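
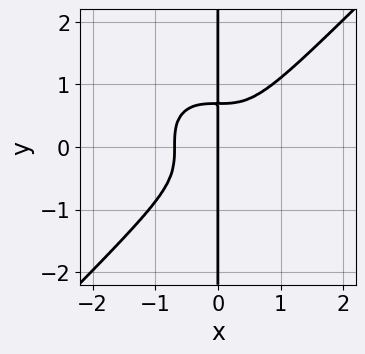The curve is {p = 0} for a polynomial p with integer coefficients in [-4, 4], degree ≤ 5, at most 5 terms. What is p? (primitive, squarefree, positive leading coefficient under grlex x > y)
First, deg p = 4.
Next, checking where it meets the axes: the visible y-axis segment lies entirely on the curve; one x-axis crossing is at x = 0.
Finally, fitting integer coefficients to these (and the overall shape) gives p.

3*x^4 - 3*x*y^3 + x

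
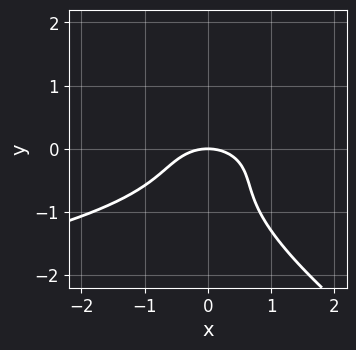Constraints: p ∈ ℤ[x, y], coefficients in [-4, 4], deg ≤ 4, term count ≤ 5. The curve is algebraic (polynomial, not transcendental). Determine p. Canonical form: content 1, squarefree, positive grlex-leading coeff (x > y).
2*x*y^2 + 3*y^3 + 2*x^2 + 3*y^2 + 3*y

Degree: a generic line meets the curve in up to 3 points, so deg p = 3.
Against the integer gridlines: it crosses the y-axis at the gridline y = 0; it meets the x-axis at x = 0 (among the integer gridlines).
These observations pin down the coefficients.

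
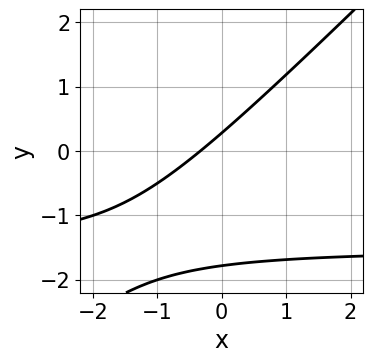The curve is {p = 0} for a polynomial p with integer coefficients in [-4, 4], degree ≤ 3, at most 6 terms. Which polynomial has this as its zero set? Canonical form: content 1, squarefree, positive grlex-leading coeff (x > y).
2*x*y - 2*y^2 + 3*x - 3*y + 1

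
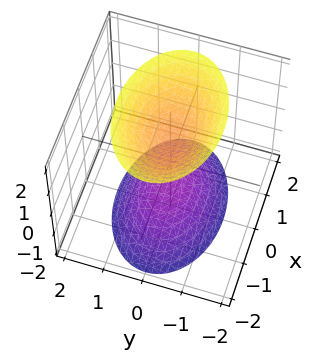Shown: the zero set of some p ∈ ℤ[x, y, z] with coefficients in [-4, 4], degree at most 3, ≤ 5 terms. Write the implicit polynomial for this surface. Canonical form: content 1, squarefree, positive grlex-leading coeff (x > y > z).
x^2 + 2*y^2 - z^2 + 1

First, the picture has 2 separate pieces. Treating them together as one polynomial.
Then, the degree is 2 — two sheets facing apart; a quadric.
Next, symmetries: the y ↦ −y reflection is a symmetry, so y appears only in even powers; mirror symmetry z ↦ −z ⇒ only even powers of z; the x ↦ −x reflection is a symmetry, so x appears only in even powers.
Next, checking where it meets the axes: it misses every integer gridline on the x-axis; the surface avoids every integer y-axis point in the box; the z-axis gridline crossings are at z ∈ {-1, 1}.
Finally, fitting integer coefficients to these (and the overall shape) gives p.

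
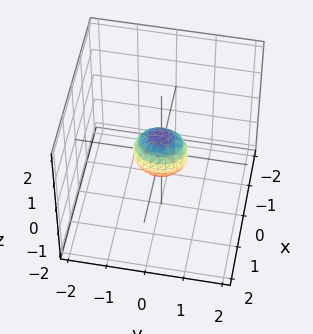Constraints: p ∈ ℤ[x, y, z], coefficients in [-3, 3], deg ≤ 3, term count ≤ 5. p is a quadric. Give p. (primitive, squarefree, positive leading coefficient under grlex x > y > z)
(a) deg p = 2. A closed, bounded, convex surface; a quadric.
(b) Symmetries: the x ↦ −x reflection is a symmetry, so x appears only in even powers; it's symmetric under y → −y, forcing even powers of y; mirror symmetry z ↦ −z ⇒ only even powers of z.
(c) Solving for integer coefficients yields p as stated.

3*x^2 + 2*y^2 + 2*z^2 - 1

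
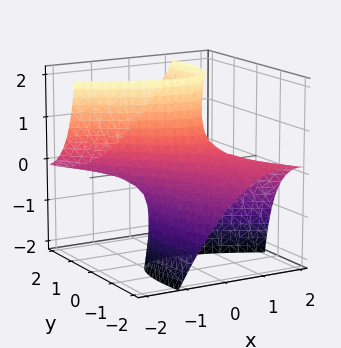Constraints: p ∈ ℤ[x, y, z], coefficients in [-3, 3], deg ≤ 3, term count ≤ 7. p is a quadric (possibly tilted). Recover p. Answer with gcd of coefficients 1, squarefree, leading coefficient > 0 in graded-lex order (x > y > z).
2*x^2 + 3*x*y + y^2 - 3*y*z - 1

1. Degree: a generic line meets the surface in up to 2 points, so deg p = 2.
2. Against the integer gridlines: no z-intercept at any integer in the box; among the integer gridlines, it crosses the y-axis at y ∈ {-1, 1}.
3. These observations pin down the coefficients.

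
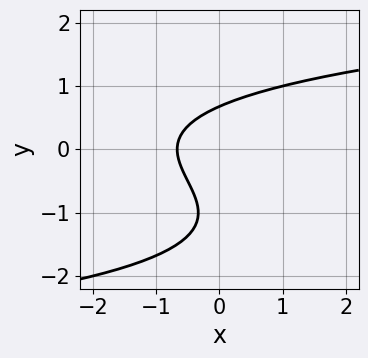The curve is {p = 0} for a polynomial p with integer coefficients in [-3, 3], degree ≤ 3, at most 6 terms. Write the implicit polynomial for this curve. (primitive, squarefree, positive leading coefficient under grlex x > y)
1. deg p = 3. No degree-2 curve has this shape.
2. Matching integer coefficients to the picture gives p.

2*y^3 + 3*y^2 - 3*x - 2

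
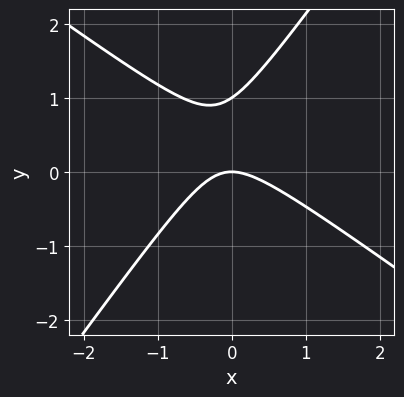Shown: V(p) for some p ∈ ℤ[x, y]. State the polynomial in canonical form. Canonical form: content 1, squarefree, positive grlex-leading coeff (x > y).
1. deg p = 2. The shape is more complex than any degree-1 curve.
2. Observable constraints: the y-axis gridline crossings are at y ∈ {0, 1}; it meets the x-axis at x = 0 (among the integer gridlines).
3. Fitting integer coefficients to these (and the overall shape) gives p.

3*x^2 + 2*x*y - 3*y^2 + 3*y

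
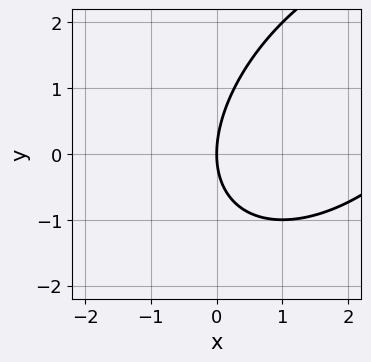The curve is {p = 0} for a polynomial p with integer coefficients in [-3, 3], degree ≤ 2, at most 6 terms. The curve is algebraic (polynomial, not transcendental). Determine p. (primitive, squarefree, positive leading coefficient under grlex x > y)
(a) The degree is 2 — the shape is more complex than any degree-1 curve.
(b) Observable constraints: one y-axis crossing is at y = 0; it meets the x-axis at x = 0 (among the integer gridlines).
(c) The integer polynomial consistent with all of this is the stated p.

x^2 - x*y + y^2 - 3*x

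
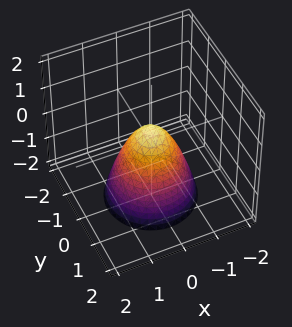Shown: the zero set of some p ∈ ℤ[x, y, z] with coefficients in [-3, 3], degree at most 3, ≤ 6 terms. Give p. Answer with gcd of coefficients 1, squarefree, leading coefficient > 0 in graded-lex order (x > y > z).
(a) The degree is 2 — the shape is more complex than any degree-1 surface.
(b) By symmetry, every cross-section ⟂ z is a circle, so x, y appear only via x² + y².
(c) From the visible intercepts: a circular section at z = 0 has radius between 0 and 1.
(d) The integer polynomial consistent with all of this is the stated p.

3*x^2 + 3*y^2 + 2*z - 1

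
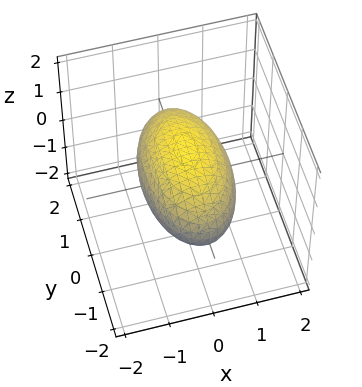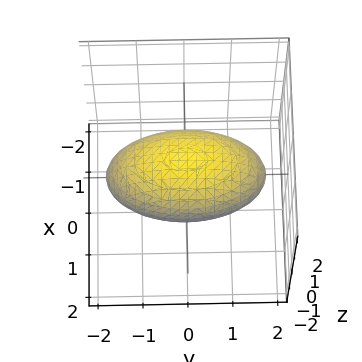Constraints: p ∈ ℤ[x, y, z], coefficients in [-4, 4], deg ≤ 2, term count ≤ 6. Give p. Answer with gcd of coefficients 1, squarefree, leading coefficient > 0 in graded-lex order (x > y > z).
1. Degree: a closed, bounded, convex surface; a quadric, so deg p = 2.
2. Symmetries: the z ↦ −z reflection is a symmetry, so z appears only in even powers; mirror symmetry x ↦ −x ⇒ only even powers of x; the y ↦ −y reflection is a symmetry, so y appears only in even powers.
3. Observable constraints: the x-axis gridline crossings are at x ∈ {-1, 1}; among the integer gridlines, it crosses the z-axis at z ∈ {-1, 1}.
4. These observations pin down the coefficients.

3*x^2 + y^2 + 3*z^2 - 3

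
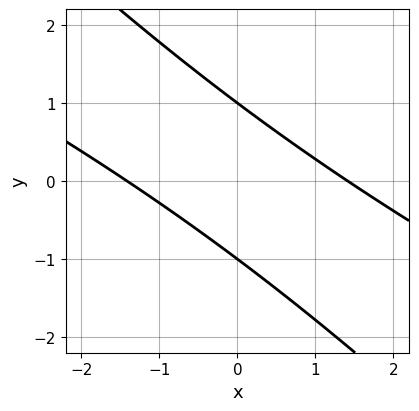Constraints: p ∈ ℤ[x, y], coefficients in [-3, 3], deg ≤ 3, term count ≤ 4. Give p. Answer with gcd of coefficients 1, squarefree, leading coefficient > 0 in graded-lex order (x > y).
x^2 + 3*x*y + 2*y^2 - 2

The degree is 2 — the shape is more complex than any degree-1 curve.
From the axis intercepts and sections: among the integer gridlines, it crosses the y-axis at y ∈ {-1, 1}.
Together with the visible shape, these determine p as stated.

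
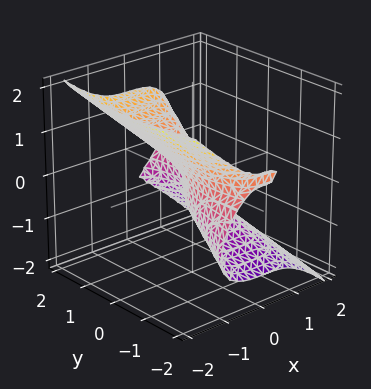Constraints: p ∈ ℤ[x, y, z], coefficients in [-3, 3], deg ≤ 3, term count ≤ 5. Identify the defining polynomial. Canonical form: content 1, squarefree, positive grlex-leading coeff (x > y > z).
3*x^3 - y^2*z + 3*z^3 - y

The degree is 3 — a generic line meets the surface in up to 3 points.
From the axis intercepts and sections: one x-axis crossing is at x = 0; it crosses the z-axis at the gridline z = 0; it meets the y-axis at y = 0 (among the integer gridlines).
Fitting integer coefficients to these (and the overall shape) gives p.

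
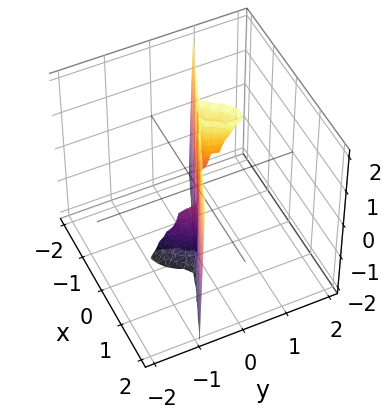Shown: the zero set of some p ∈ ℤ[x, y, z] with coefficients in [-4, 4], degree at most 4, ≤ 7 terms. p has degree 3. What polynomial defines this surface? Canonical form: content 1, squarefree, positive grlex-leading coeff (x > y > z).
The degree is 3 — no degree-2 surface has this shape.
Reading off the gridlines: the visible z-axis segment lies entirely on the surface; one x-axis crossing is at x = 0.
These observations pin down the coefficients.

2*x^3 + 3*x^2*y - 3*x*y^2 + 3*y^3 - y^2*z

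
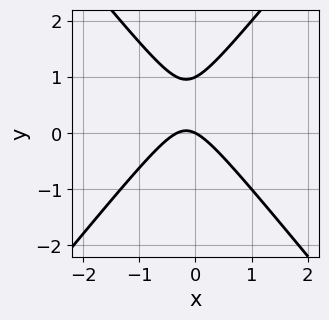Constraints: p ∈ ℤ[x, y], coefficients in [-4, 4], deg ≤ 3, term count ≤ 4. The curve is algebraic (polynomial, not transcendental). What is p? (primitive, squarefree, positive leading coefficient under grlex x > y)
3*x^2 - 2*y^2 + x + 2*y

First, degree: a generic line meets the curve in up to 2 points, so deg p = 2.
Next, checking where it meets the axes: among the integer gridlines, it crosses the y-axis at y ∈ {0, 1}; it crosses the x-axis at the gridline x = 0.
Finally, fitting integer coefficients to these (and the overall shape) gives p.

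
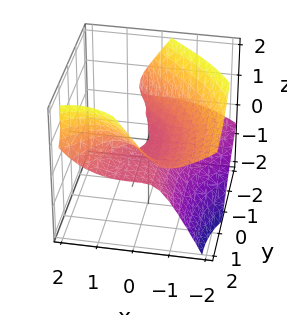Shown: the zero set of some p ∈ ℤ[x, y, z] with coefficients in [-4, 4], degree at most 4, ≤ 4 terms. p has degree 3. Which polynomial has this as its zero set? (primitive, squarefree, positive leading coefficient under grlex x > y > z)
1. Degree: no degree-2 surface has this shape, so deg p = 3.
2. From the visible intercepts: it crosses the z-axis at the gridline z = 0; it meets the x-axis at x = 0 (among the integer gridlines); the visible y-axis segment lies entirely on the surface.
3. These observations pin down the coefficients.

x^3 - 2*x*y*z - y^2*z + 3*z^2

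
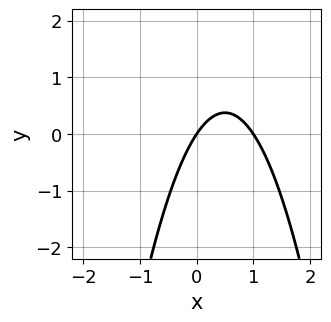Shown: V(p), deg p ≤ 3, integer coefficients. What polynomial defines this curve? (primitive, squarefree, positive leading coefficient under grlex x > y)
3*x^2 - 3*x + 2*y

deg p = 2. A generic line meets the curve in up to 2 points.
Checking where it meets the axes: the x-axis gridline crossings are at x ∈ {0, 1}; it meets the y-axis at y = 0 (among the integer gridlines).
Assembling these constraints gives the stated polynomial.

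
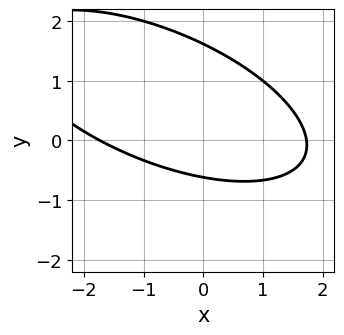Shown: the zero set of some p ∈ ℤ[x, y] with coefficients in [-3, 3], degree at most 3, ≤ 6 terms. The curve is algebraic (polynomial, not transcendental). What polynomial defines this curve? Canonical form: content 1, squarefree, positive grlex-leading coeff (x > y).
(a) deg p = 2. A generic line meets the curve in up to 2 points.
(b) The integer polynomial consistent with all of this is the stated p.

x^2 + 2*x*y + 3*y^2 - 3*y - 3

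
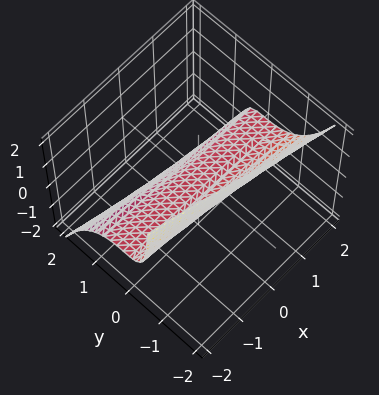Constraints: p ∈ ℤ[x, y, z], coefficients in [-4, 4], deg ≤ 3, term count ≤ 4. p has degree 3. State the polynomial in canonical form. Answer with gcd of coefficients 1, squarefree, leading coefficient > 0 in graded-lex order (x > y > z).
x*y*z - 2*y^3 - 2*z

Degree: a generic line meets the surface in up to 3 points, so deg p = 3.
Checking where it meets the axes: it meets the z-axis at z = 0 (among the integer gridlines); it meets the y-axis at y = 0 (among the integer gridlines); every point of the x-axis in the box is on the surface.
Together with the visible shape, these determine p as stated.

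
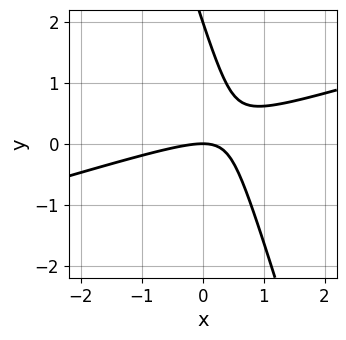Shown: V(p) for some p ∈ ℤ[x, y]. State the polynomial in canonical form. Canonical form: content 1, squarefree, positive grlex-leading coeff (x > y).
(a) The degree is 2 — the shape is more complex than any degree-1 curve.
(b) Observable constraints: among the integer gridlines, it crosses the y-axis at y ∈ {0, 2}; it crosses the x-axis at the gridline x = 0.
(c) Together with the visible shape, these determine p as stated.

x^2 - 3*x*y - y^2 + 2*y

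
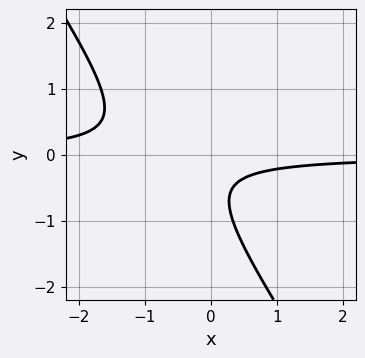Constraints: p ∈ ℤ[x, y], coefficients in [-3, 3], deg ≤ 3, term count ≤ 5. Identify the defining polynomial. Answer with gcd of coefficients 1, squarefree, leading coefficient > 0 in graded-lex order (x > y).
3*x*y + 2*y^2 + 2*y + 1

1. Degree: the shape is more complex than any degree-1 curve, so deg p = 2.
2. Checking where it meets the axes: no y-intercept at any integer in the box; it misses every integer gridline on the x-axis.
3. Putting this together gives p.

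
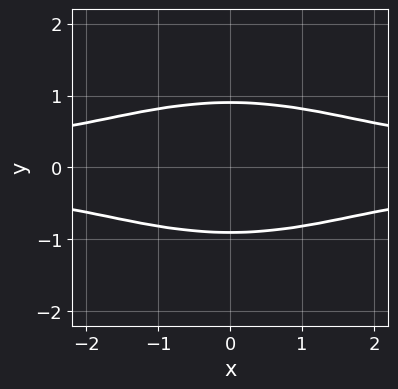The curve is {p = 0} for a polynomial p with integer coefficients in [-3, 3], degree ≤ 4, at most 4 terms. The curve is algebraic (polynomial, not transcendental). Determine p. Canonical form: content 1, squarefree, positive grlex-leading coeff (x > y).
Degree: a generic line meets the curve in up to 4 points, so deg p = 4.
Symmetries: the x ↦ −x reflection is a symmetry, so x appears only in even powers; mirror symmetry y ↦ −y ⇒ only even powers of y.
Against the integer gridlines: the curve avoids every integer x-axis point in the box.
Together with the visible shape, these determine p as stated.

x^2*y^2 + 3*y^4 - 2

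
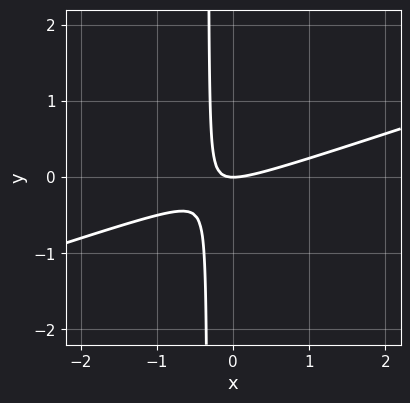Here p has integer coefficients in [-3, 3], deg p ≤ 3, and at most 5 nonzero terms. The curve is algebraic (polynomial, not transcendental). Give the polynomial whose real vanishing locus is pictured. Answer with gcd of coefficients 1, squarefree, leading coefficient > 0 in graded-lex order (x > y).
1. The degree is 2 — the shape is more complex than any degree-1 curve.
2. From the axis intercepts and sections: one y-axis crossing is at y = 0; it meets the x-axis at x = 0 (among the integer gridlines).
3. The integer polynomial consistent with all of this is the stated p.

x^2 - 3*x*y - y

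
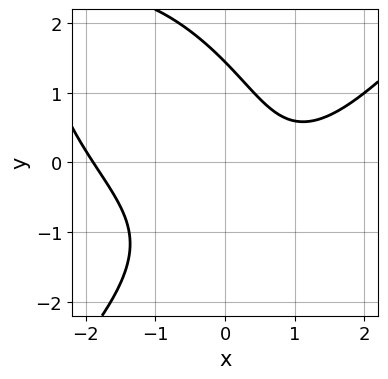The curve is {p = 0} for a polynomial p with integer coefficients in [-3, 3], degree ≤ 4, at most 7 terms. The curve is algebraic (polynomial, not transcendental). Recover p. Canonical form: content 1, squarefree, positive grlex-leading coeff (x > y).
x^3 - y^3 - 3*x*y - 2*x + 3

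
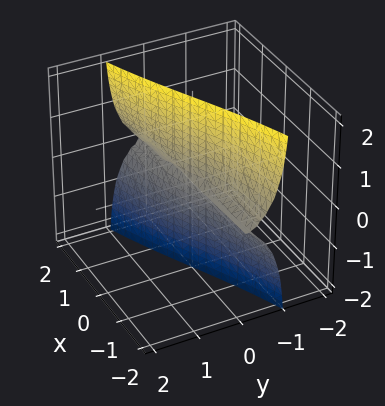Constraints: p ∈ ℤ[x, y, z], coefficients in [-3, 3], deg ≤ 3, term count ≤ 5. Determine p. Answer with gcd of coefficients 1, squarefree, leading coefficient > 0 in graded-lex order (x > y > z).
x*z^2 - y^3 - 2*y*z^2

deg p = 3. The shape is more complex than any degree-2 surface.
Checking where it meets the axes: the visible z-axis segment lies entirely on the surface; every point of the x-axis in the box is on the surface; it meets the y-axis at y = 0 (among the integer gridlines).
Putting this together gives p.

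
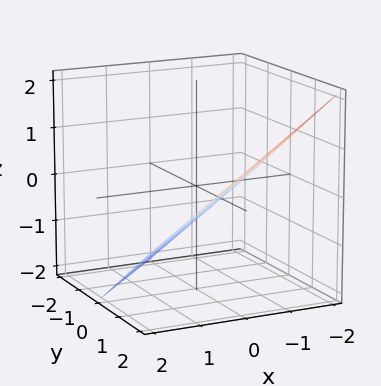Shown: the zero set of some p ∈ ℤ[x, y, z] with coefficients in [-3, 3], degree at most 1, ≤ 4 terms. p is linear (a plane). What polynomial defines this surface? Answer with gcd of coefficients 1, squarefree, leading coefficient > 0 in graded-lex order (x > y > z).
2*x - 2*y + 3*z + 2

Degree: every cross-section is a straight line — this is a plane, so deg p = 1.
From the visible intercepts: it crosses the x-axis at the gridline x = -1; it meets the y-axis at y = 1 (among the integer gridlines).
The integer polynomial consistent with all of this is the stated p.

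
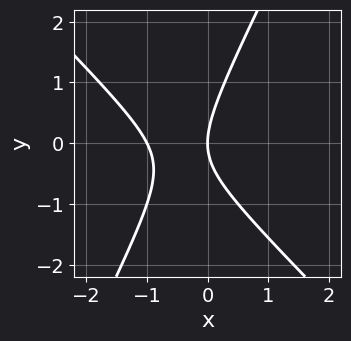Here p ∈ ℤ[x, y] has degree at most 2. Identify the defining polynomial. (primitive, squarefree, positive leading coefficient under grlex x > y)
1. deg p = 2.
2. From the visible intercepts: it meets the y-axis at y = 0 (among the integer gridlines); among the integer gridlines, it crosses the x-axis at x ∈ {-1, 0}.
3. The integer polynomial consistent with all of this is the stated p.

2*x^2 + x*y - y^2 + 2*x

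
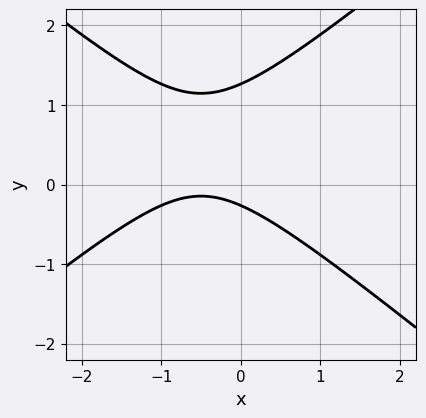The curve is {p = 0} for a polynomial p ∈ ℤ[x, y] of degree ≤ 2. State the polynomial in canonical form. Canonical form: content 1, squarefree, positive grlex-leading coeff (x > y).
2*x^2 - 3*y^2 + 2*x + 3*y + 1

(a) deg p = 2. The shape is more complex than any degree-1 curve.
(b) Against the integer gridlines: the curve avoids every integer x-axis point in the box.
(c) Solving for integer coefficients yields p as stated.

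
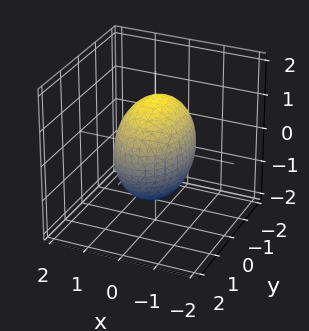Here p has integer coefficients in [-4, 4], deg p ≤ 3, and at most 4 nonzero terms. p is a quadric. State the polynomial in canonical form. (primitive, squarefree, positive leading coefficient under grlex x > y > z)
2*x^2 + y^2 + z^2 - 2

1. The degree is 2 — a closed, bounded, convex surface; a quadric.
2. Symmetries: mirror symmetry x ↦ −x ⇒ only even powers of x; mirror symmetry y ↦ −y ⇒ only even powers of y; the z ↦ −z reflection is a symmetry, so z appears only in even powers.
3. From the visible intercepts: among the integer gridlines, it crosses the x-axis at x ∈ {-1, 1}.
4. Assembling these constraints gives the stated polynomial.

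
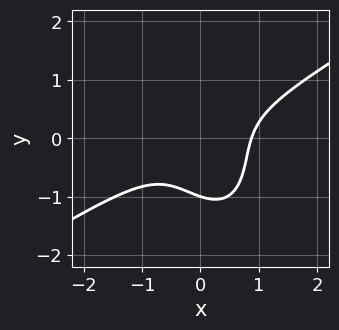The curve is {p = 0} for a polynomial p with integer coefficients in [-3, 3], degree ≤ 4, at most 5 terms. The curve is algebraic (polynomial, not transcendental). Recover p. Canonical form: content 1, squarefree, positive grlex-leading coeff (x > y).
3*x^3 - 3*x^2*y - 2*x*y^2 - 2*y^3 - 2

1. The degree is 3 — the shape is more complex than any degree-2 curve.
2. From the visible intercepts: it crosses the y-axis at the gridline y = -1.
3. Matching integer coefficients to the picture gives p.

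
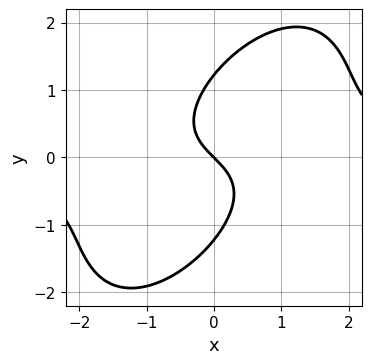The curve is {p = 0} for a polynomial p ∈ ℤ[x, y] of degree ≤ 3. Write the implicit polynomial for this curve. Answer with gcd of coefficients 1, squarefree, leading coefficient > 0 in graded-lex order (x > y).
3*x^2*y - 3*x*y^2 + 2*y^3 - 3*x - 3*y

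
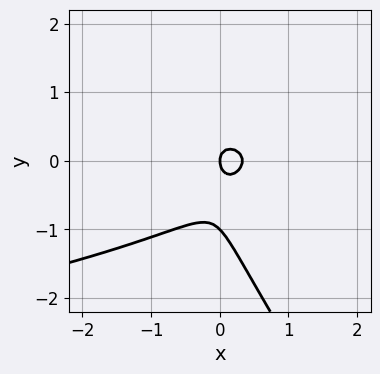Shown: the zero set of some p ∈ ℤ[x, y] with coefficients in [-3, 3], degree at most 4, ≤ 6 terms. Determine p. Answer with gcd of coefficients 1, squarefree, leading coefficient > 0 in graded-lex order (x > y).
1. The degree is 3 — a generic line meets the curve in up to 3 points.
2. Against the integer gridlines: one x-axis crossing is at x = 0; among the integer gridlines, it crosses the y-axis at y ∈ {-1, 0}.
3. Matching integer coefficients to the picture gives p.

3*x*y^2 + 2*y^3 + 3*x^2 + 2*y^2 - x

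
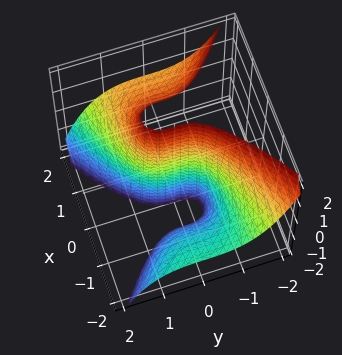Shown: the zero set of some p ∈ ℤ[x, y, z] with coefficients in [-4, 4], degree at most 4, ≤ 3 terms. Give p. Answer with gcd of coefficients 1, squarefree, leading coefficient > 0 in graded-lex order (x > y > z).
2*x^2*z + 2*y^3 - 3*x

The degree is 3 — no degree-2 surface has this shape.
Reading off the gridlines: one y-axis crossing is at y = 0; the visible z-axis segment lies entirely on the surface; it meets the x-axis at x = 0 (among the integer gridlines).
Putting this together gives p.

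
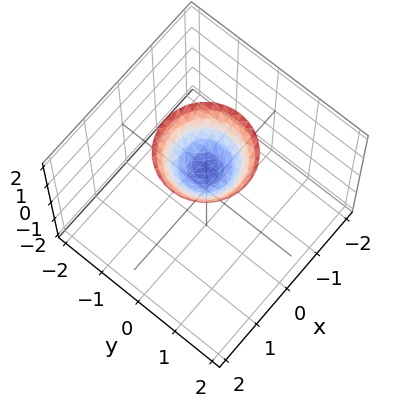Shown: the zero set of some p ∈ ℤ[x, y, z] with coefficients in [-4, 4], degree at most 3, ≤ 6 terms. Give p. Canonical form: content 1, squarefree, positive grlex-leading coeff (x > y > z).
x^2 + y^2 - z + 1

1. deg p = 2. The shape is more complex than any degree-1 surface.
2. By symmetry, the z-axis is an axis of rotation, so x and y enter only as x² + y².
3. Against the integer gridlines: one z-axis crossing is at z = 1; the surface avoids every integer x-axis point in the box.
4. Assembling these constraints gives the stated polynomial.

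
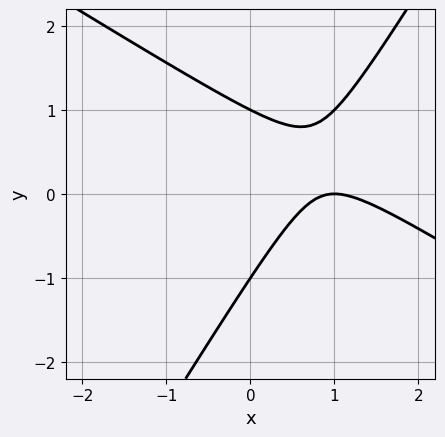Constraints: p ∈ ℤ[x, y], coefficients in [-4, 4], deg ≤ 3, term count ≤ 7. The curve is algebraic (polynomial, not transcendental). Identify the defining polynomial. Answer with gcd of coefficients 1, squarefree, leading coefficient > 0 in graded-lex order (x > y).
Degree: the shape is more complex than any degree-1 curve, so deg p = 2.
From the visible intercepts: one x-axis crossing is at x = 1; among the integer gridlines, it crosses the y-axis at y ∈ {-1, 1}.
These observations pin down the coefficients.

x^2 + x*y - y^2 - 2*x + 1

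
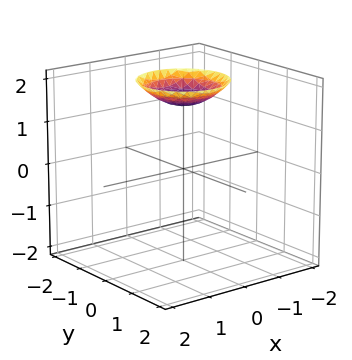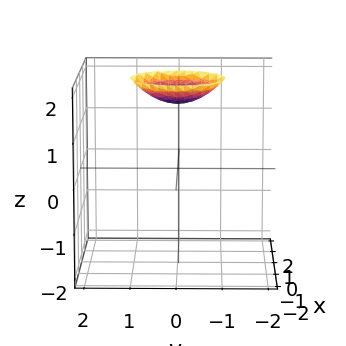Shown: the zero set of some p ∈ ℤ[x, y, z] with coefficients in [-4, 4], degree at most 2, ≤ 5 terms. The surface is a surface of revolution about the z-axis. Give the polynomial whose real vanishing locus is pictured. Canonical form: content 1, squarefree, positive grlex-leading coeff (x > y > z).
x^2 + y^2 - 2*z + 3

First, degree: the shape is more complex than any degree-1 surface, so deg p = 2.
Then, symmetries: rotational symmetry about the z-axis ⇒ p depends on x, y only through x² + y².
Next, against the integer gridlines: a circular section at z = 2 has radius exactly 1; the surface avoids every integer x-axis point in the box.
Finally, assembling these constraints gives the stated polynomial.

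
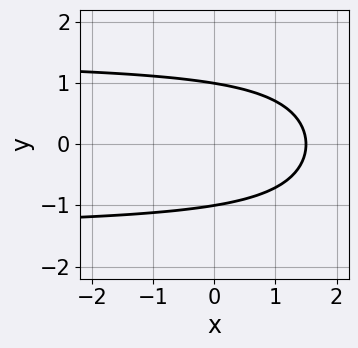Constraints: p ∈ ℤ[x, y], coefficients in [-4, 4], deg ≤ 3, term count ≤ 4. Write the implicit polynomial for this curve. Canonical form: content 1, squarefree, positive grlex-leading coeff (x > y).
x*y^2 - 3*y^2 - 2*x + 3

(a) The degree is 3 — no degree-2 curve has this shape.
(b) Symmetries: mirror symmetry y ↦ −y ⇒ only even powers of y.
(c) Observable constraints: among the integer gridlines, it crosses the y-axis at y ∈ {-1, 1}.
(d) The integer polynomial consistent with all of this is the stated p.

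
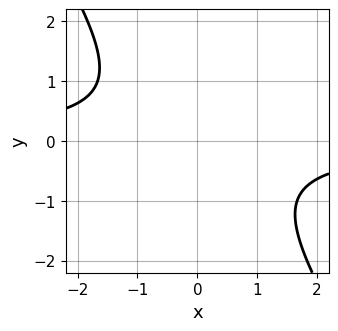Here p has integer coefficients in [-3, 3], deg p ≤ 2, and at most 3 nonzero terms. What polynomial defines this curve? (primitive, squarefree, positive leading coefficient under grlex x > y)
deg p = 2. No degree-1 curve has this shape.
Checking where it meets the axes: it misses every integer gridline on the y-axis; no x-intercept at any integer in the box.
Putting this together gives p.

3*x*y + 2*y^2 + 3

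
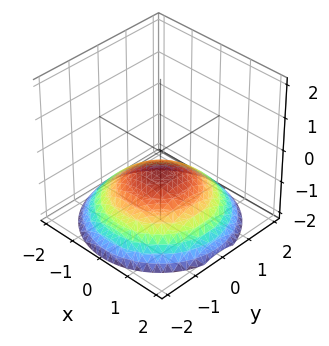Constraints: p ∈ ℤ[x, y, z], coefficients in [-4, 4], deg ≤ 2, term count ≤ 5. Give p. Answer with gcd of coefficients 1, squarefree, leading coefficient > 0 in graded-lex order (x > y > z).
1. deg p = 2.
2. Symmetries: the surface is invariant under rotation about z: p = q(x² + y², z).
3. Checking where it meets the axes: it misses every integer gridline on the y-axis; a circular section at z = -1 has radius exactly 1.
4. Putting this together gives p.

x^2 + y^2 + 3*z + 2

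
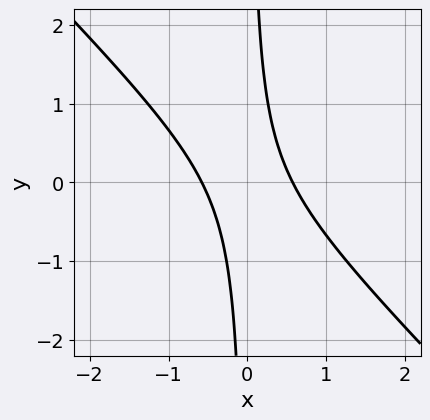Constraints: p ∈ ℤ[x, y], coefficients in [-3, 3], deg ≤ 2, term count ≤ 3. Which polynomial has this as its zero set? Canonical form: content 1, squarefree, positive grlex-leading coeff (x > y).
(a) The degree is 2 — a generic line meets the curve in up to 2 points.
(b) Reading off the gridlines: no y-intercept at any integer in the box.
(c) The integer polynomial consistent with all of this is the stated p.

3*x^2 + 3*x*y - 1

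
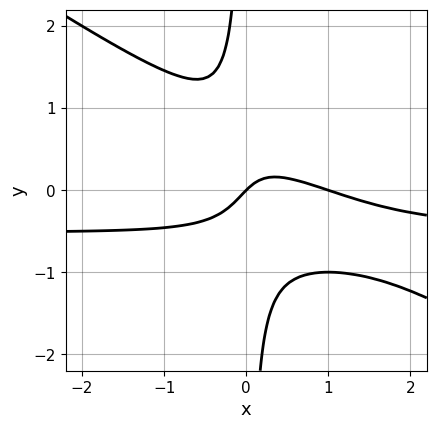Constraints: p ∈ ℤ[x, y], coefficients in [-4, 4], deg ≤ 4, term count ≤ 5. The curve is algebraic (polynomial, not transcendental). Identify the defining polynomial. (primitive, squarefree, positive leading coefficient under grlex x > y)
2*x^2*y + 3*x*y^2 + x^2 - x + y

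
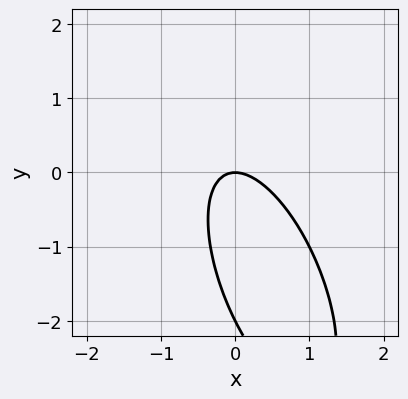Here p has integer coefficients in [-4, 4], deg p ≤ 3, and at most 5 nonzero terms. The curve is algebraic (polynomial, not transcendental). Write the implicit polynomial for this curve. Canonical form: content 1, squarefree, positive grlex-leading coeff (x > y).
deg p = 2. No degree-1 curve has this shape.
Reading off the gridlines: one x-axis crossing is at x = 0; the y-axis gridline crossings are at y ∈ {-2, 0}.
Putting this together gives p.

3*x^2 + 2*x*y + y^2 + 2*y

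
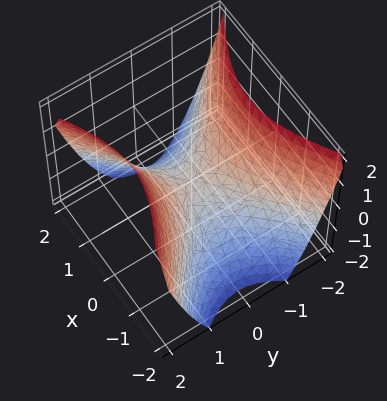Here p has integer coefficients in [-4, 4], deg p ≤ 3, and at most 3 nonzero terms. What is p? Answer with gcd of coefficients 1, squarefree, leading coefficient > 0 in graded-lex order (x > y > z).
First, the degree is 2 — a saddle surface; a quadric.
Then, symmetries: mirror symmetry y ↦ −y ⇒ only even powers of y; it's symmetric under x → −x, forcing even powers of x.
Next, against the integer gridlines: one z-axis crossing is at z = 0; it crosses the x-axis at the gridline x = 0; one y-axis crossing is at y = 0.
Finally, these observations pin down the coefficients.

2*x^2 - 3*y^2 + 3*z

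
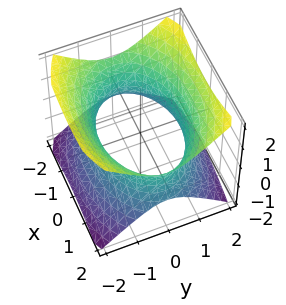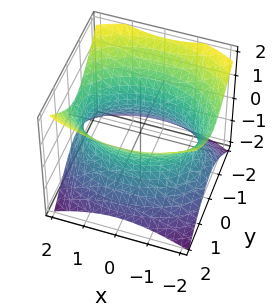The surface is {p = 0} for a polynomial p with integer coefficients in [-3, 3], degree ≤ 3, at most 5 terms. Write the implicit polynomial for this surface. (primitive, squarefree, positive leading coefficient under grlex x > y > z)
First, degree: one connected sheet with a waist; a quadric, so deg p = 2.
Then, symmetries: the x ↦ −x reflection is a symmetry, so x appears only in even powers; mirror symmetry z ↦ −z ⇒ only even powers of z; mirror symmetry y ↦ −y ⇒ only even powers of y.
Next, against the integer gridlines: no z-intercept at any integer in the box.
Finally, these observations pin down the coefficients.

x^2 + 2*y^2 - 2*z^2 - 3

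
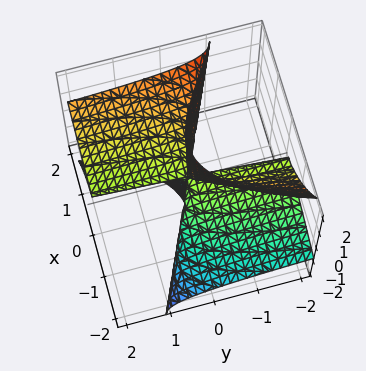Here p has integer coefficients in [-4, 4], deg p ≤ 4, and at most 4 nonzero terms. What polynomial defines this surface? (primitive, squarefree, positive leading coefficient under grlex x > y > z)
x^3 - 2*x^2*z - 2*y*z^2

First, the degree is 3 — the shape is more complex than any degree-2 surface.
Next, observable constraints: it crosses the x-axis at the gridline x = 0; the visible z-axis segment lies entirely on the surface; the visible y-axis segment lies entirely on the surface.
Finally, fitting integer coefficients to these (and the overall shape) gives p.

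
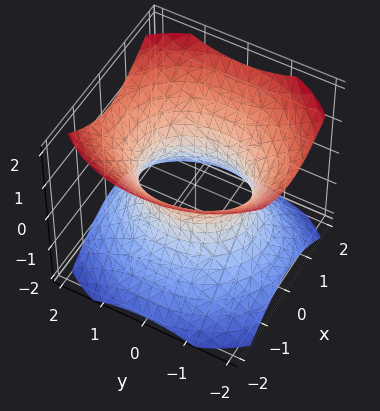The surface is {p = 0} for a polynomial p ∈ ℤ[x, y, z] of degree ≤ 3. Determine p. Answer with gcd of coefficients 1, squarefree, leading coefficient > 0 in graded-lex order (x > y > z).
3*x^2 + 2*y^2 - 3*z^2 - 3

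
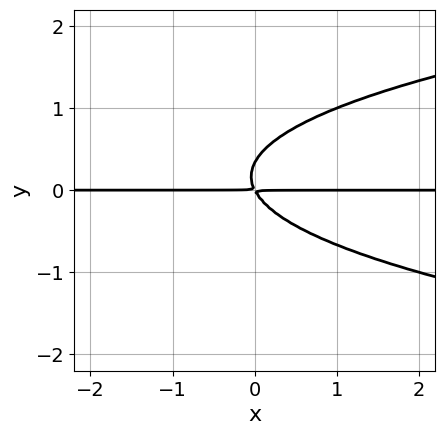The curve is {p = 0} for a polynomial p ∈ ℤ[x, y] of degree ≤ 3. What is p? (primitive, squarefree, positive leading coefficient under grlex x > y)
deg p = 3. The shape is more complex than any degree-2 curve.
From the visible intercepts: every point of the x-axis in the box is on the curve.
Solving for integer coefficients yields p as stated.

3*y^3 - 2*x*y - y^2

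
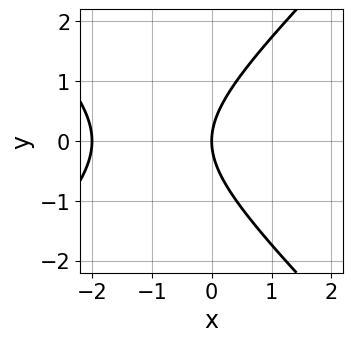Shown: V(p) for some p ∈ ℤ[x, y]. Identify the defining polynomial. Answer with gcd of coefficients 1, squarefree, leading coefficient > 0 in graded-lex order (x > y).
x^2 - y^2 + 2*x

1. Degree: a generic line meets the curve in up to 2 points, so deg p = 2.
2. Symmetries: mirror symmetry y ↦ −y ⇒ only even powers of y.
3. Checking where it meets the axes: one y-axis crossing is at y = 0; the x-axis gridline crossings are at x ∈ {-2, 0}.
4. These observations pin down the coefficients.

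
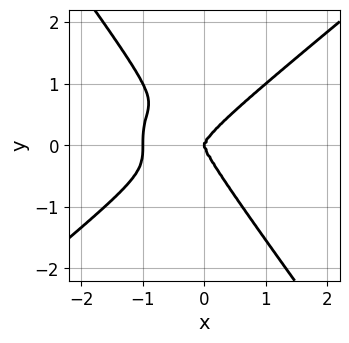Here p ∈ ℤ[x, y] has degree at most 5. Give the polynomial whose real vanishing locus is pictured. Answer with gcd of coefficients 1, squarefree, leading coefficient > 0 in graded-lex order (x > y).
x^4 - x*y^3 - y^4 + x^3

First, deg p = 4. The shape is more complex than any degree-3 curve.
Next, checking where it meets the axes: one y-axis crossing is at y = 0; the x-axis gridline crossings are at x ∈ {-1, 0}.
Finally, fitting integer coefficients to these (and the overall shape) gives p.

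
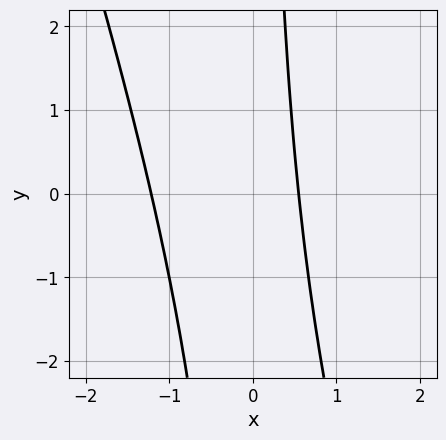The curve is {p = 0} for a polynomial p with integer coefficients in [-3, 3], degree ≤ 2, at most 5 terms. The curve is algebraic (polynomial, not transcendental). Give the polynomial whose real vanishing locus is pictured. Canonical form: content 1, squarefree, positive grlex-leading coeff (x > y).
1. deg p = 2. No degree-1 curve has this shape.
2. From the visible intercepts: it misses every integer gridline on the y-axis.
3. The integer polynomial consistent with all of this is the stated p.

3*x^2 + x*y + 2*x - 2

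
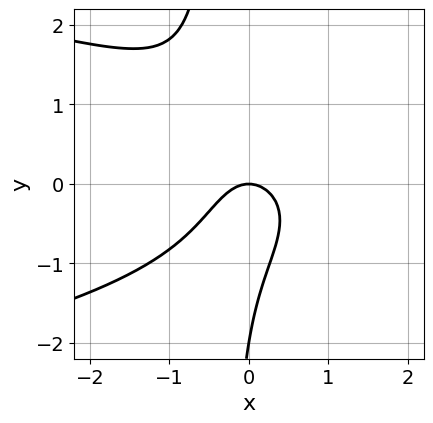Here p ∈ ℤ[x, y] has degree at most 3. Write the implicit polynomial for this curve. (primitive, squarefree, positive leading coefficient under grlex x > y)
1. Degree: the shape is more complex than any degree-2 curve, so deg p = 3.
2. Checking where it meets the axes: the y-axis gridline crossings are at y ∈ {-2, 0}; it meets the x-axis at x = 0 (among the integer gridlines).
3. Together with the visible shape, these determine p as stated.

3*x*y^2 + 3*x^2 + y^2 + 2*y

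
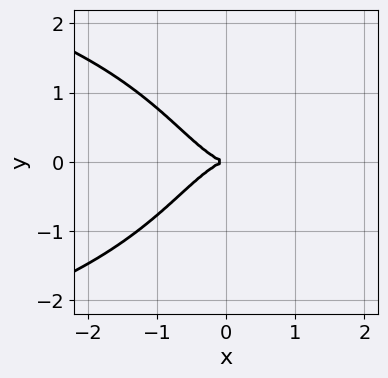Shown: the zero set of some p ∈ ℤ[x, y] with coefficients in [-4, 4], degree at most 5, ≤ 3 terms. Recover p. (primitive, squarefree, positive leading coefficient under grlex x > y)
2*x^2*y^2 + 3*x^3 + 3*y^2

1. deg p = 4.
2. Symmetries: it's symmetric under y → −y, forcing even powers of y.
3. Reading off the gridlines: it meets the y-axis at y = 0 (among the integer gridlines); it crosses the x-axis at the gridline x = 0.
4. Fitting integer coefficients to these (and the overall shape) gives p.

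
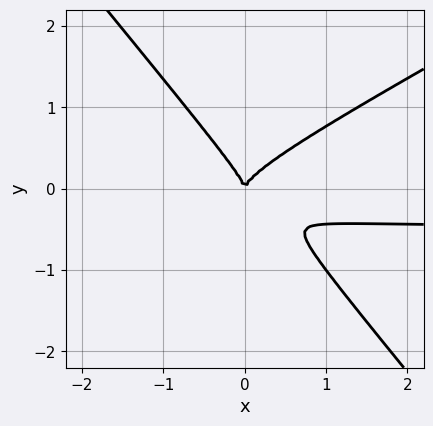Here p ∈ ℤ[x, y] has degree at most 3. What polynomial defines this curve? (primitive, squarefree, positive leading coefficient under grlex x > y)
2*x^2*y - 2*x*y^2 - 3*y^3 + x^2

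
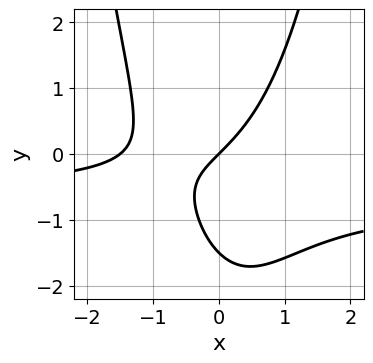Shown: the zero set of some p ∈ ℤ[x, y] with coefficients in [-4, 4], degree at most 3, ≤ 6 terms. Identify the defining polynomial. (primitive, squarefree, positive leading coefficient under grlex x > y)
3*x^2*y + 2*x^2 - 2*y^2 + 3*x - 3*y

First, the degree is 3 — no degree-2 curve has this shape.
Next, reading off the gridlines: it meets the y-axis at y = 0 (among the integer gridlines); one x-axis crossing is at x = 0.
Finally, together with the visible shape, these determine p as stated.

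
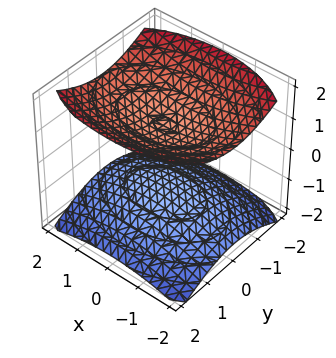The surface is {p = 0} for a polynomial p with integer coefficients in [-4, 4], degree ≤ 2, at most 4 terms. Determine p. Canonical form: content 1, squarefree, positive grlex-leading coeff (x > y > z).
First, I count 2 distinct pieces. Treating them together as one polynomial.
Then, degree: two separate bowl-shaped sheets opening away from each other; a quadric, so deg p = 2.
Then, symmetries: mirror symmetry x ↦ −x ⇒ only even powers of x; it's symmetric under y → −y, forcing even powers of y; it's symmetric under z → −z, forcing even powers of z.
Then, reading off the gridlines: the surface avoids every integer y-axis point in the box; among the integer gridlines, it crosses the z-axis at z ∈ {-1, 1}.
Finally, matching integer coefficients to the picture gives p.

x^2 + 2*y^2 - 3*z^2 + 3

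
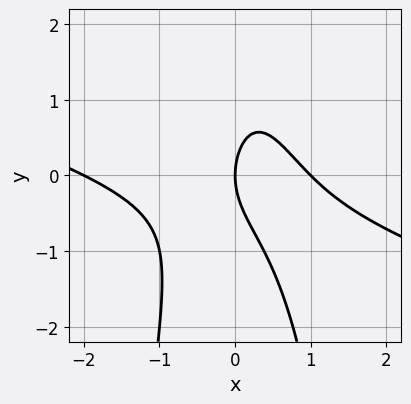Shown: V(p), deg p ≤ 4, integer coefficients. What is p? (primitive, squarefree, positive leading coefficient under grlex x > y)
x^3 + 3*x^2*y + x^2 + y^2 - 2*x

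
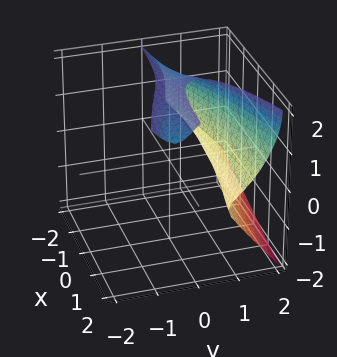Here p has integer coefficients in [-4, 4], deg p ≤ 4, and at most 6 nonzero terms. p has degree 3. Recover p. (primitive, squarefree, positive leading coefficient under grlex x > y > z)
(a) Degree: the shape is more complex than any degree-2 surface, so deg p = 3.
(b) Observable constraints: it crosses the z-axis at the gridline z = 2; every point of the x-axis in the box is on the surface; it crosses the y-axis at the gridline y = 1.
(c) Matching integer coefficients to the picture gives p.

x*y*z - 2*y^3 - z^3 + 2*y^2 + 2*z^2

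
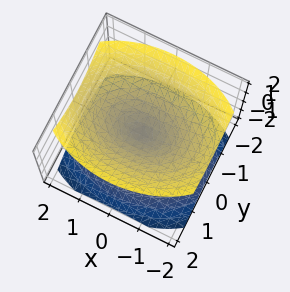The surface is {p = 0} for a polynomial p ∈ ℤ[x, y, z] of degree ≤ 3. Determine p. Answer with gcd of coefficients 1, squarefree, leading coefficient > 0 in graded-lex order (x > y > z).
There are 2 components. They look like related sheets of one shape, so recover p as a whole.
The degree is 2 — two nappes meeting at a single point; a quadric.
Symmetries: the x ↦ −x reflection is a symmetry, so x appears only in even powers; the z ↦ −z reflection is a symmetry, so z appears only in even powers; the y ↦ −y reflection is a symmetry, so y appears only in even powers.
Checking where it meets the axes: it crosses the z-axis at the gridline z = 0; it crosses the y-axis at the gridline y = 0; it crosses the x-axis at the gridline x = 0.
The integer polynomial consistent with all of this is the stated p.

x^2 + 2*y^2 - 2*z^2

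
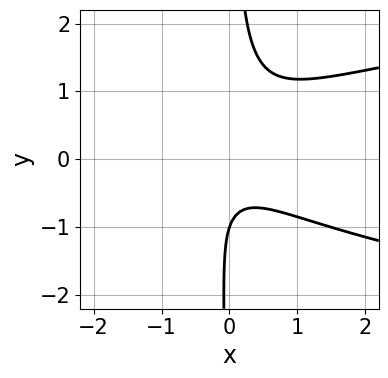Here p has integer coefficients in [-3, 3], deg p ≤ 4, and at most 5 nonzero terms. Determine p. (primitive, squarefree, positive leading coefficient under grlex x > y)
3*x*y^2 - 2*x^2 - y - 1

First, degree: a generic line meets the curve in up to 3 points, so deg p = 3.
Next, from the axis intercepts and sections: no x-intercept at any integer in the box; one y-axis crossing is at y = -1.
Finally, assembling these constraints gives the stated polynomial.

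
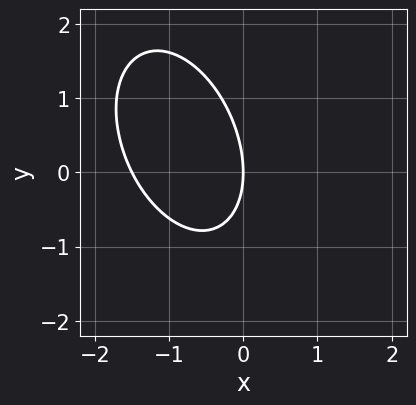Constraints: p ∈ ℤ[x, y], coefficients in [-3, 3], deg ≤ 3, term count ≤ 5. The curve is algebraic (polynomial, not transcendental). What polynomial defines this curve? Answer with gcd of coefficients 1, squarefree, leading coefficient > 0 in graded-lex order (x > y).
2*x^2 + x*y + y^2 + 3*x

(a) deg p = 2. A generic line meets the curve in up to 2 points.
(b) From the visible intercepts: it crosses the y-axis at the gridline y = 0; one x-axis crossing is at x = 0.
(c) These observations pin down the coefficients.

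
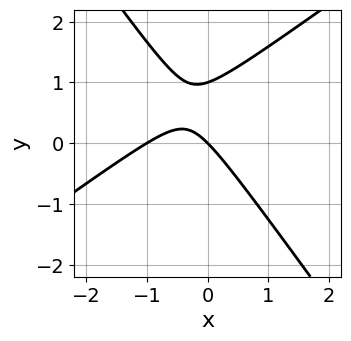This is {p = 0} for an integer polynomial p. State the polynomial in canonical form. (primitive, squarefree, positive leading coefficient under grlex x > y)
1. Degree: the shape is more complex than any degree-1 curve, so deg p = 2.
2. Checking where it meets the axes: among the integer gridlines, it crosses the y-axis at y ∈ {0, 1}; among the integer gridlines, it crosses the x-axis at x ∈ {-1, 0}.
3. Matching integer coefficients to the picture gives p.

3*x^2 - 2*x*y - 3*y^2 + 3*x + 3*y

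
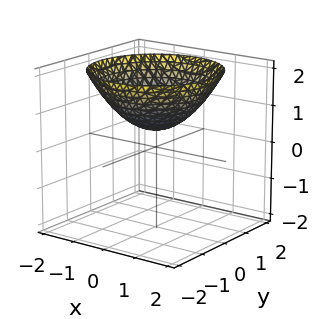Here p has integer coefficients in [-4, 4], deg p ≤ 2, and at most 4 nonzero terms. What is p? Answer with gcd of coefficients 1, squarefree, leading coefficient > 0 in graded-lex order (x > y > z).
x^2 + y^2 - 2*z + 1

1. Degree: no degree-1 surface has this shape, so deg p = 2.
2. Symmetries: the z-axis is an axis of rotation, so x and y enter only as x² + y².
3. Observable constraints: it misses every integer gridline on the x-axis; a circular section at z = 1 has radius exactly 1; the surface avoids every integer y-axis point in the box.
4. Matching integer coefficients to the picture gives p.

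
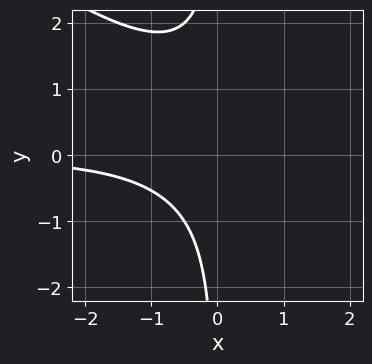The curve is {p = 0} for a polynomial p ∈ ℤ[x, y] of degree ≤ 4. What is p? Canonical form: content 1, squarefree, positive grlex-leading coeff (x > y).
1. The degree is 3 — a generic line meets the curve in up to 3 points.
2. Checking where it meets the axes: no x-intercept at any integer in the box; it misses every integer gridline on the y-axis.
3. Assembling these constraints gives the stated polynomial.

2*x^2*y + 3*x*y^2 - 2*x*y + 3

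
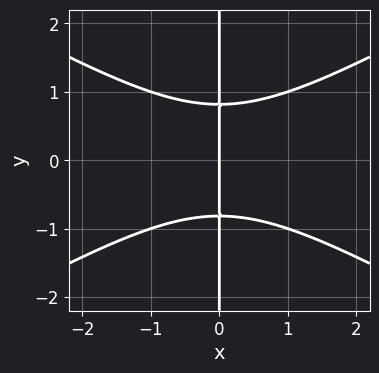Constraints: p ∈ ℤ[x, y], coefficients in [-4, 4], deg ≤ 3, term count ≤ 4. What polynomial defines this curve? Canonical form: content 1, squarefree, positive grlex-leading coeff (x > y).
x^3 - 3*x*y^2 + 2*x

Degree: the shape is more complex than any degree-2 curve, so deg p = 3.
Symmetries: mirror symmetry y ↦ −y ⇒ only even powers of y.
Checking where it meets the axes: the visible y-axis segment lies entirely on the curve; it meets the x-axis at x = 0 (among the integer gridlines).
Putting this together gives p.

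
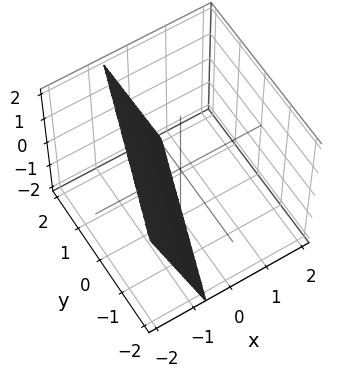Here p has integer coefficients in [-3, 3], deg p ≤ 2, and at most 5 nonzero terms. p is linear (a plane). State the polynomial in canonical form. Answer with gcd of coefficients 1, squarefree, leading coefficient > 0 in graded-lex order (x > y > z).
The degree is 1 — every cross-section is a straight line — this is a plane.
Checking where it meets the axes: one y-axis crossing is at y = 2; it crosses the z-axis at the gridline z = -2.
Assembling these constraints gives the stated polynomial.

3*x - y + z + 2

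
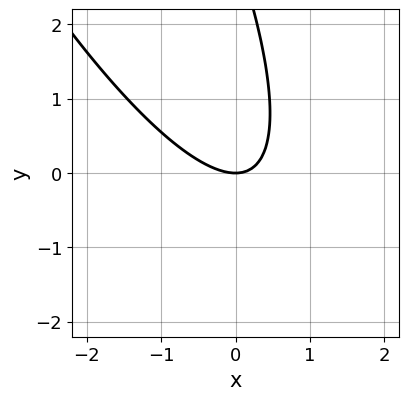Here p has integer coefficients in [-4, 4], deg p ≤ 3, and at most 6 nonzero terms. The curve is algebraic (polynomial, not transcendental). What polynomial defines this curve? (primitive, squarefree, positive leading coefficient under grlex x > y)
First, deg p = 2.
Next, reading off the gridlines: one x-axis crossing is at x = 0; one y-axis crossing is at y = 0.
Finally, together with the visible shape, these determine p as stated.

3*x^2 + 3*x*y + y^2 - 3*y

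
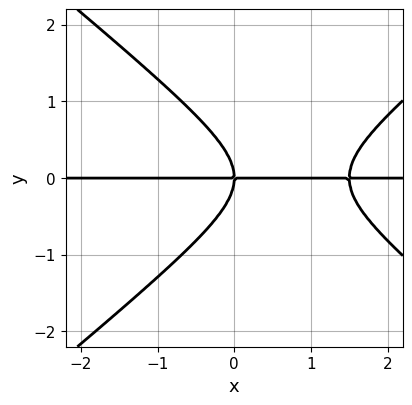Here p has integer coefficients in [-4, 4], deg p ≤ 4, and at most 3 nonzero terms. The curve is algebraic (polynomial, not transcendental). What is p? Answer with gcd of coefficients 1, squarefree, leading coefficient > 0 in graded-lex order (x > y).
deg p = 3. No degree-2 curve has this shape.
From the visible intercepts: the visible x-axis segment lies entirely on the curve; it meets the y-axis at y = 0 (among the integer gridlines).
Solving for integer coefficients yields p as stated.

2*x^2*y - 3*y^3 - 3*x*y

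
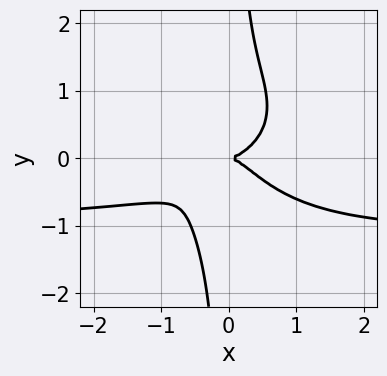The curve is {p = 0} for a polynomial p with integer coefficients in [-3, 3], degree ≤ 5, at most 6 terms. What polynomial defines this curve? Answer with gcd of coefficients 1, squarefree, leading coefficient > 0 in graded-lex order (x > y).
2*x^3*y + 3*x*y^3 + 2*x^3 - x^2*y - 2*y^2

Degree: the shape is more complex than any degree-3 curve, so deg p = 4.
From the visible intercepts: it crosses the x-axis at the gridline x = 0; one y-axis crossing is at y = 0.
The integer polynomial consistent with all of this is the stated p.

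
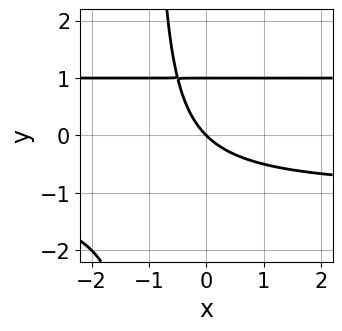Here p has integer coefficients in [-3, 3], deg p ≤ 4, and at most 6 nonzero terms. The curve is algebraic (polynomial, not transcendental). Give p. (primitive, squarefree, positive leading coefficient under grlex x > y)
The degree is 3 — a generic line meets the curve in up to 3 points.
Against the integer gridlines: the y-axis gridline crossings are at y ∈ {0, 1}; it crosses the x-axis at the gridline x = 0.
Together with the visible shape, these determine p as stated.

x*y^2 + y^2 - x - y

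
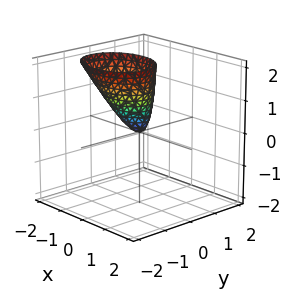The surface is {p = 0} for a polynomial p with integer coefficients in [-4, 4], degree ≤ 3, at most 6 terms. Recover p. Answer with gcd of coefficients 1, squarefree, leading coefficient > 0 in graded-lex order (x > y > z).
2*x^2 + x*z + 3*y^2 + y*z - z

Degree: the shape is more complex than any degree-1 surface, so deg p = 2.
From the visible intercepts: it crosses the x-axis at the gridline x = 0; it crosses the y-axis at the gridline y = 0; it crosses the z-axis at the gridline z = 0.
Together with the visible shape, these determine p as stated.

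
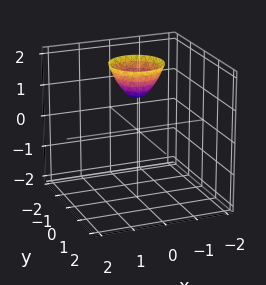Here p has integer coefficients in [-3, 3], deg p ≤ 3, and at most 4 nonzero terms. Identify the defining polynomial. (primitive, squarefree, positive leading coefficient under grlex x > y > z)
(a) The degree is 2 — a generic line meets the surface in up to 2 points.
(b) Symmetry: the surface is invariant under rotation about z: p = q(x² + y², z).
(c) Against the integer gridlines: it meets the z-axis at z = 1 (among the integer gridlines); the surface avoids every integer y-axis point in the box.
(d) Together with the visible shape, these determine p as stated.

3*x^2 + 3*y^2 - 2*z + 2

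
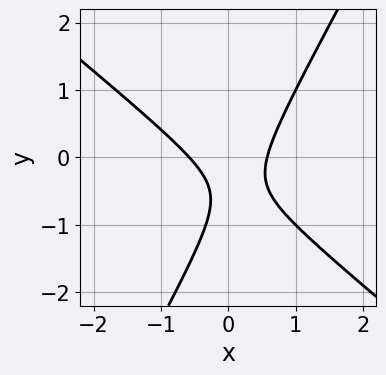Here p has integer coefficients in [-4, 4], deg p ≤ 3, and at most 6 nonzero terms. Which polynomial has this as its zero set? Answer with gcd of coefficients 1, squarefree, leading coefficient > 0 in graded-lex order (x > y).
3*x^2 + 2*x*y - 2*y^2 - 2*y - 1

First, degree: a generic line meets the curve in up to 2 points, so deg p = 2.
Next, observable constraints: the curve avoids every integer y-axis point in the box.
Finally, matching integer coefficients to the picture gives p.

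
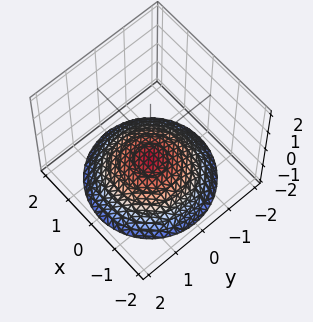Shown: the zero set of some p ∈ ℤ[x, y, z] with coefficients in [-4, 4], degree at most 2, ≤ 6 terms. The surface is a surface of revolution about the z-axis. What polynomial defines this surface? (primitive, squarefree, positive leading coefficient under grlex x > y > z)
(a) The degree is 2 — the shape is more complex than any degree-1 surface.
(b) Symmetries: rotational symmetry about the z-axis ⇒ p depends on x, y only through x² + y².
(c) Checking where it meets the axes: it misses every integer gridline on the y-axis; no x-intercept at any integer in the box; a circular section at z = -2 has radius between 1 and 2.
(d) Solving for integer coefficients yields p as stated. Check: (0, 0, -1) on the z-axis lies on the surface, and p(0, 0, -1) = 0. ✓

x^2 + y^2 + 3*z + 3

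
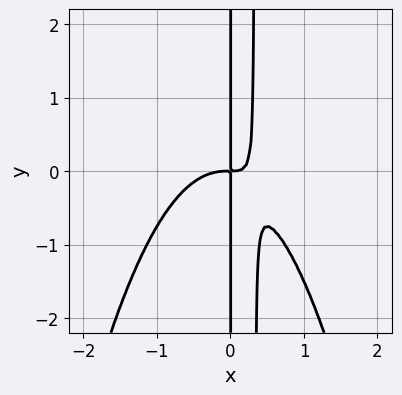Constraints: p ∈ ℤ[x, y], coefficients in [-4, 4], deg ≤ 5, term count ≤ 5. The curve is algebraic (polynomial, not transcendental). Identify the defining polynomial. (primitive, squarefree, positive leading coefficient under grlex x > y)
Degree: the shape is more complex than any degree-3 curve, so deg p = 4.
Observable constraints: the visible y-axis segment lies entirely on the curve.
Putting this together gives p.

3*x^4 + 3*x^2*y - x*y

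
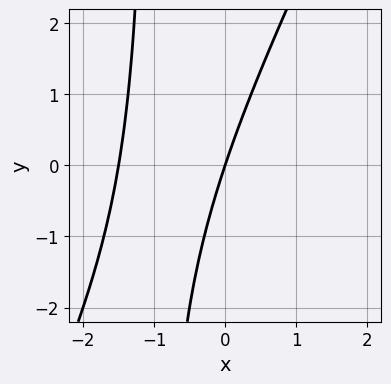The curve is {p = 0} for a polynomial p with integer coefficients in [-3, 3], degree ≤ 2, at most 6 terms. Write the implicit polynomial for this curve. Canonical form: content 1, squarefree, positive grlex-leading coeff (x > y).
(a) The degree is 2 — no degree-1 curve has this shape.
(b) Reading off the gridlines: it crosses the x-axis at the gridline x = 0; it meets the y-axis at y = 0 (among the integer gridlines).
(c) Together with the visible shape, these determine p as stated.

2*x^2 - x*y + 3*x - y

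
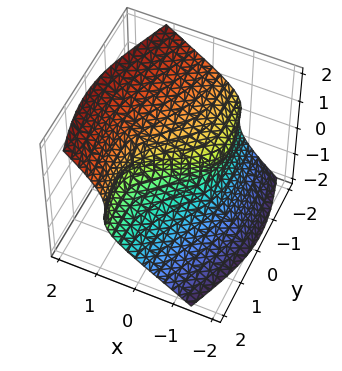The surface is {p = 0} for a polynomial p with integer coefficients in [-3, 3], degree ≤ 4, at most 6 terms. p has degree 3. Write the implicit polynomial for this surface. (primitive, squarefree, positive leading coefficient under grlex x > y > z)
x*y^2 + 3*x*z^2 - 3*z^3 + x - 2*y

deg p = 3. No degree-2 surface has this shape.
Against the integer gridlines: it meets the y-axis at y = 0 (among the integer gridlines); it meets the z-axis at z = 0 (among the integer gridlines).
Together with the visible shape, these determine p as stated.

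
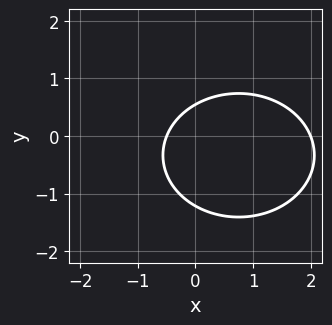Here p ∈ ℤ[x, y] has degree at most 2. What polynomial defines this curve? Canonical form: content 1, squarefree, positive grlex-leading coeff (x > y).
First, deg p = 2. The shape is more complex than any degree-1 curve.
Then, against the integer gridlines: one x-axis crossing is at x = 2.
Finally, matching integer coefficients to the picture gives p.

2*x^2 + 3*y^2 - 3*x + 2*y - 2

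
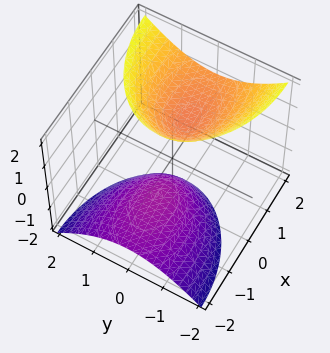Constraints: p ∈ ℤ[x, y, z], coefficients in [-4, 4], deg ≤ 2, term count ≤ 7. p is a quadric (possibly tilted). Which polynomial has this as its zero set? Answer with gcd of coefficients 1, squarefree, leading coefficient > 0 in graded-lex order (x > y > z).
x^2 - 2*x*z + 2*y^2 - z^2 + 1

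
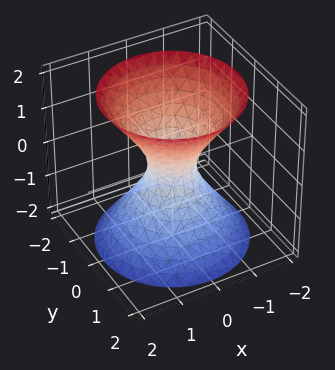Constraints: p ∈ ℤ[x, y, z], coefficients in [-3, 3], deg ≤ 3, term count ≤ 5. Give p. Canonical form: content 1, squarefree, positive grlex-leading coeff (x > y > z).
First, the degree is 2 — a generic line meets the surface in up to 2 points.
Then, symmetries: rotational symmetry about the z-axis ⇒ p depends on x, y only through x² + y².
Next, checking where it meets the axes: it misses every integer gridline on the z-axis; a circular section at z = -2 has radius between 1 and 2.
Finally, together with the visible shape, these determine p as stated.

3*x^2 + 3*y^2 - 2*z^2 - 1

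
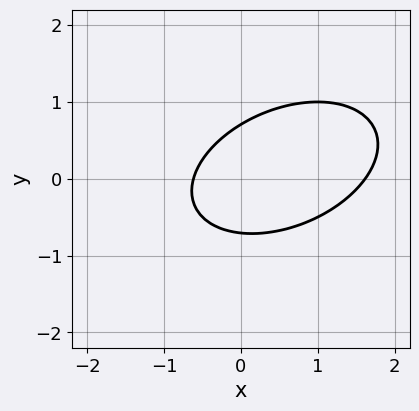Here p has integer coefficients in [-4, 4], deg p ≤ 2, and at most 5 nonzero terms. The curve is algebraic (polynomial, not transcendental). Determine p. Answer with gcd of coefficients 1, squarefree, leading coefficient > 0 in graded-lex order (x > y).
The degree is 2 — the shape is more complex than any degree-1 curve.
Putting this together gives p.

x^2 - x*y + 2*y^2 - x - 1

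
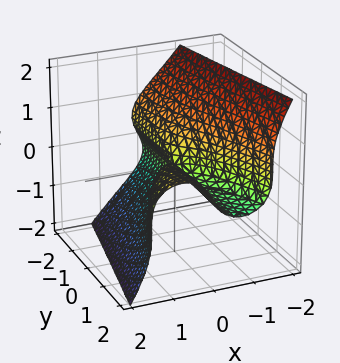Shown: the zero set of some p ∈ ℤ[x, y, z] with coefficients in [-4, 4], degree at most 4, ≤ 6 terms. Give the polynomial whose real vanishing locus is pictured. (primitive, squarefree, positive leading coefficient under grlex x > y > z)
1. Degree: the shape is more complex than any degree-2 surface, so deg p = 3.
2. From the visible intercepts: every point of the y-axis in the box is on the surface; it meets the x-axis at x = 0 (among the integer gridlines); it meets the z-axis at z = 0 (among the integer gridlines).
3. Together with the visible shape, these determine p as stated.

2*x^3 + 3*x*z^2 + 3*z^3 - 2*x*y + y*z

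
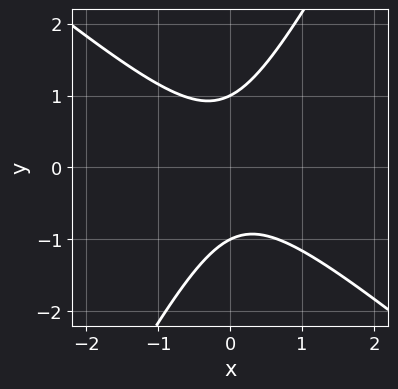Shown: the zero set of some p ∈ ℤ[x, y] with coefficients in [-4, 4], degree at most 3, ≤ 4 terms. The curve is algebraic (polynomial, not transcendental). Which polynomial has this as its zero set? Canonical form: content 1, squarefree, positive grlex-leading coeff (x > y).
1. Degree: no degree-1 curve has this shape, so deg p = 2.
2. Checking where it meets the axes: it misses every integer gridline on the x-axis; the y-axis gridline crossings are at y ∈ {-1, 1}.
3. Solving for integer coefficients yields p as stated.

3*x^2 + 2*x*y - 2*y^2 + 2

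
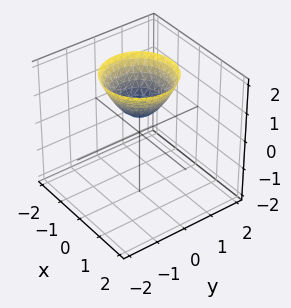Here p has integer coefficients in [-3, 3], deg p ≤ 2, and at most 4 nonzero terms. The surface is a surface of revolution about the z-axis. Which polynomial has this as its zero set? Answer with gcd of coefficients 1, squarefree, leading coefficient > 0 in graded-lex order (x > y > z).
1. The degree is 2 — the shape is more complex than any degree-1 surface.
2. Symmetries: rotational symmetry about the z-axis ⇒ p depends on x, y only through x² + y².
3. From the axis intercepts and sections: it misses every integer gridline on the x-axis; the surface avoids every integer y-axis point in the box; a circular section at z = 1 has radius between 0 and 1.
4. Fitting integer coefficients to these (and the overall shape) gives p.

3*x^2 + 3*y^2 - 3*z + 2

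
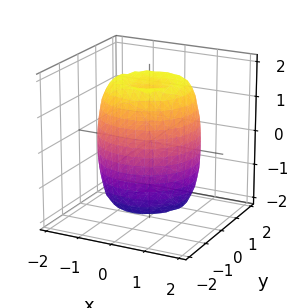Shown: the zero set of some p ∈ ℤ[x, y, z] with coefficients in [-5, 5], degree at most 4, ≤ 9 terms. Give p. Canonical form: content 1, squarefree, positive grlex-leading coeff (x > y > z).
2*x^4 + 4*x^2*y^2 + 2*y^4 - 3*x^2 - 3*y^2 + z^2 - 2

1. The degree is 4 — the shape is more complex than any degree-3 surface.
2. Symmetries: every cross-section ⟂ z is a circle, so x, y appear only via x² + y².
3. From the axis intercepts and sections: a circular section at z = 1 has radius between 1 and 2.
4. Matching integer coefficients to the picture gives p.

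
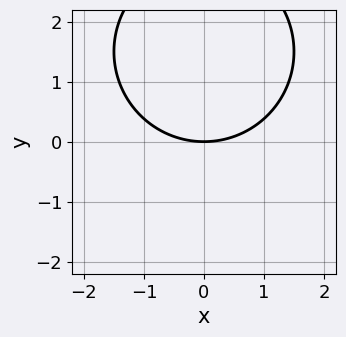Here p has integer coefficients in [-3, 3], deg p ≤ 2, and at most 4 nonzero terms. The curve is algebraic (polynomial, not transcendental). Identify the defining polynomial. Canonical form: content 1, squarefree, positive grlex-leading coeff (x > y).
x^2 + y^2 - 3*y

deg p = 2.
Symmetries: it's symmetric under x → −x, forcing even powers of x.
Against the integer gridlines: it crosses the y-axis at the gridline y = 0; it meets the x-axis at x = 0 (among the integer gridlines).
Fitting integer coefficients to these (and the overall shape) gives p.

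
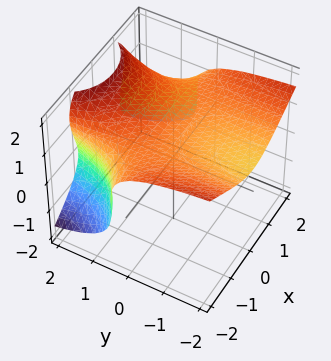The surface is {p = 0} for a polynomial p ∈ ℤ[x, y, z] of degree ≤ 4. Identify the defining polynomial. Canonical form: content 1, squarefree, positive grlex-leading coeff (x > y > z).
x^2*y - y*z^2 + z^3 - 2

First, deg p = 3. A generic line meets the surface in up to 3 points.
Next, reading off the gridlines: no y-intercept at any integer in the box; the surface avoids every integer x-axis point in the box.
Finally, together with the visible shape, these determine p as stated.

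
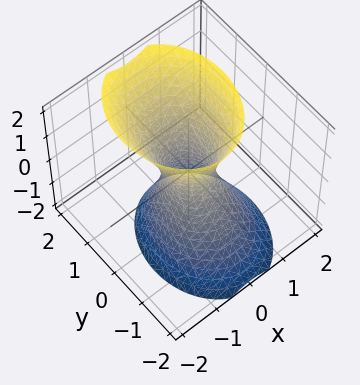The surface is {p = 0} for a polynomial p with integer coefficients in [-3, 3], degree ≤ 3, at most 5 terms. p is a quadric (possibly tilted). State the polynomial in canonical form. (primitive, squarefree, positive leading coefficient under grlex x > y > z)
3*x^2 + 2*y^2 - y*z - z^2 - 1

deg p = 2. A generic line meets the surface in up to 2 points.
Checking where it meets the axes: it misses every integer gridline on the z-axis.
The integer polynomial consistent with all of this is the stated p.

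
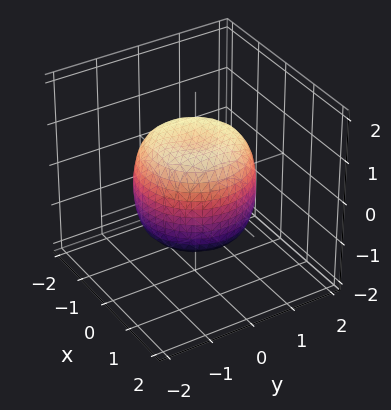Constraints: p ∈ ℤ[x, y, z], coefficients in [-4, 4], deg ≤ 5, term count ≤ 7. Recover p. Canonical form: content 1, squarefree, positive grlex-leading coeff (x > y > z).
x^4 + 2*x^2*y^2 + y^4 - x^2 - y^2 + z^2 - 1

deg p = 4. The shape is more complex than any degree-3 surface.
Symmetry: the surface is invariant under rotation about z: p = q(x² + y², z).
From the visible intercepts: the z-axis gridline crossings are at z ∈ {-1, 1}; a circular section at z = -1 has radius exactly 1.
Fitting integer coefficients to these (and the overall shape) gives p.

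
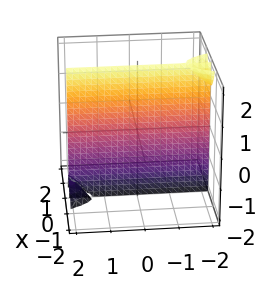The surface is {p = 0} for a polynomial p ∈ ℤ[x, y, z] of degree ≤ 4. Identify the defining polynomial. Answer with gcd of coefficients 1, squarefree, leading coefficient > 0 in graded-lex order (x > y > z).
1. The picture has 3 separate pieces. Treating them together as one polynomial.
2. The degree is 3 — the shape is more complex than any degree-2 surface.
3. Checking where it meets the axes: one x-axis crossing is at x = 0; the visible y-axis segment lies entirely on the surface; the visible z-axis segment lies entirely on the surface.
4. Assembling these constraints gives the stated polynomial.

3*x^3 + x*y*z + 3*x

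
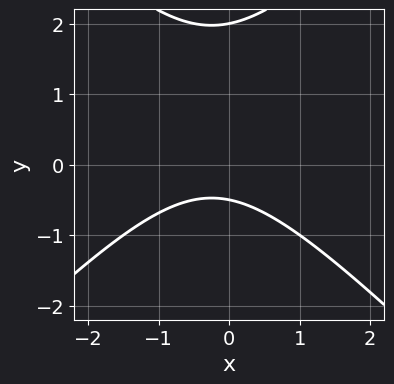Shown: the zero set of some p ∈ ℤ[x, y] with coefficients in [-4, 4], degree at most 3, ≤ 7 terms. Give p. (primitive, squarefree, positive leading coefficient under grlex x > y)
2*x^2 - 2*y^2 + x + 3*y + 2

First, degree: no degree-1 curve has this shape, so deg p = 2.
Next, against the integer gridlines: the curve avoids every integer x-axis point in the box; it crosses the y-axis at the gridline y = 2.
Finally, assembling these constraints gives the stated polynomial.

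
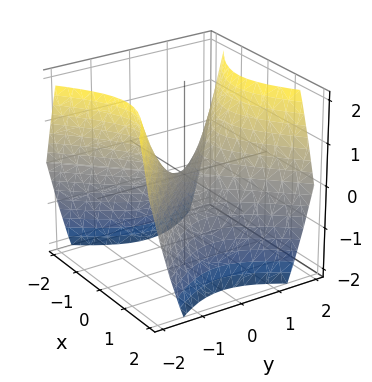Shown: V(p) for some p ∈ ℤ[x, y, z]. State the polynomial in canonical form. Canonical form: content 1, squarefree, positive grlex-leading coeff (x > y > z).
(a) deg p = 2. A saddle surface; a quadric.
(b) Symmetries: the y ↦ −y reflection is a symmetry, so y appears only in even powers; it's symmetric under x → −x, forcing even powers of x.
(c) From the axis intercepts and sections: it crosses the z-axis at the gridline z = 0; one x-axis crossing is at x = 0.
(d) The integer polynomial consistent with all of this is the stated p.

x^2 - y^2 + z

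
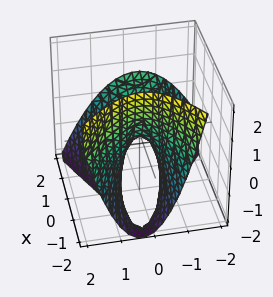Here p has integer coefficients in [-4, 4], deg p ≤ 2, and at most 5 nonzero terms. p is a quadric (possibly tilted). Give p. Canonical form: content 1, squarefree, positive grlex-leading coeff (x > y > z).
Degree: the shape is more complex than any degree-1 surface, so deg p = 2.
Checking where it meets the axes: one z-axis crossing is at z = 0; one x-axis crossing is at x = 0; it meets the y-axis at y = 0 (among the integer gridlines).
The integer polynomial consistent with all of this is the stated p.

x^2 - x*y - 2*x*z - 3*y^2 - 2*z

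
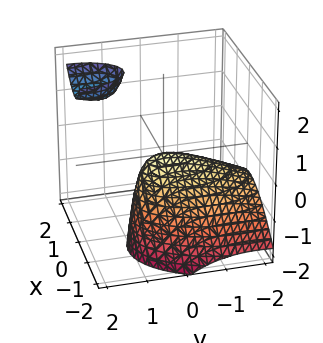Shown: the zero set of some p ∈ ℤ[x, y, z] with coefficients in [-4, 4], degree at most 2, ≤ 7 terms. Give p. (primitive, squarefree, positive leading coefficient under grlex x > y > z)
There are 2 components. They look like related sheets of one shape, so recover p as a whole.
Degree: a generic line meets the surface in up to 2 points, so deg p = 2.
Against the integer gridlines: it meets the x-axis at x = 0 (among the integer gridlines); it crosses the z-axis at the gridline z = 0; it meets the y-axis at y = 0 (among the integer gridlines).
Putting this together gives p.

3*x^2 - 2*x*z + y^2 - 2*y*z + 2*z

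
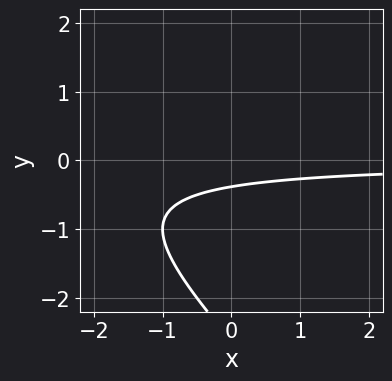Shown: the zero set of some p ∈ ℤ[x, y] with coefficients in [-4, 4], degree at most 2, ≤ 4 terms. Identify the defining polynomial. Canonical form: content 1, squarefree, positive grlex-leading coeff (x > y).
x*y + y^2 + 3*y + 1

First, the degree is 2 — no degree-1 curve has this shape.
Then, observable constraints: the curve avoids every integer x-axis point in the box.
Finally, the integer polynomial consistent with all of this is the stated p.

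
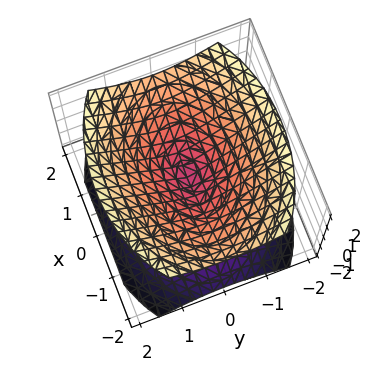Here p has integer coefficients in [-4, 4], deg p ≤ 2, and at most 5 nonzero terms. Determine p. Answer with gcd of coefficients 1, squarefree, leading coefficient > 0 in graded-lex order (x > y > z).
x^2 + 2*y^2 - 2*z^2

The picture has 2 separate pieces.
Degree: two nappes meeting at a single point; a quadric, so deg p = 2.
Symmetries: the z ↦ −z reflection is a symmetry, so z appears only in even powers; the x ↦ −x reflection is a symmetry, so x appears only in even powers; mirror symmetry y ↦ −y ⇒ only even powers of y.
Checking where it meets the axes: it crosses the z-axis at the gridline z = 0; one x-axis crossing is at x = 0; it meets the y-axis at y = 0 (among the integer gridlines).
Fitting integer coefficients to these (and the overall shape) gives p.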